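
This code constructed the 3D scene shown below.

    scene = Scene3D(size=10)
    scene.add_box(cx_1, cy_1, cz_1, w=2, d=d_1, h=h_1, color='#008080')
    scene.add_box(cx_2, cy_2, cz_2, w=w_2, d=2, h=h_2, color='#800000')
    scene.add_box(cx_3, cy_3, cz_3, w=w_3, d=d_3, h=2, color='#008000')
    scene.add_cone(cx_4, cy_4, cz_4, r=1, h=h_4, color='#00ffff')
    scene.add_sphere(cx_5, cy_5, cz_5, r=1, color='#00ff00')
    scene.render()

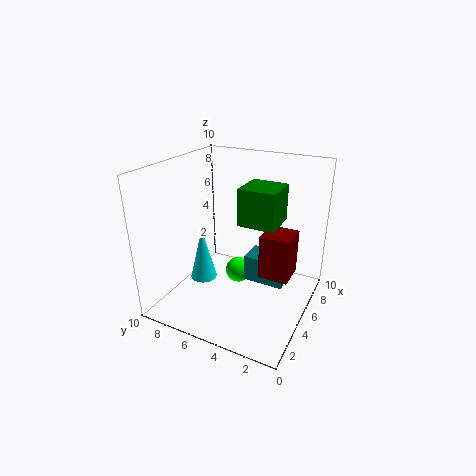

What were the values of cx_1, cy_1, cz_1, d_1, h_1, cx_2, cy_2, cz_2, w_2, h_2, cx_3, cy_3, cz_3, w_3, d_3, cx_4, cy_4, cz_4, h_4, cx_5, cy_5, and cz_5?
cx_1 = 6; cy_1 = 2; cz_1 = 1; d_1 = 3; h_1 = 2; cx_2 = 4; cy_2 = 1; cz_2 = 3; w_2 = 2; h_2 = 3; cx_3 = 1; cy_3 = 1; cz_3 = 8; w_3 = 2; d_3 = 2; cx_4 = 5; cy_4 = 8; cz_4 = 1; h_4 = 4; cx_5 = 7; cy_5 = 6; cz_5 = 1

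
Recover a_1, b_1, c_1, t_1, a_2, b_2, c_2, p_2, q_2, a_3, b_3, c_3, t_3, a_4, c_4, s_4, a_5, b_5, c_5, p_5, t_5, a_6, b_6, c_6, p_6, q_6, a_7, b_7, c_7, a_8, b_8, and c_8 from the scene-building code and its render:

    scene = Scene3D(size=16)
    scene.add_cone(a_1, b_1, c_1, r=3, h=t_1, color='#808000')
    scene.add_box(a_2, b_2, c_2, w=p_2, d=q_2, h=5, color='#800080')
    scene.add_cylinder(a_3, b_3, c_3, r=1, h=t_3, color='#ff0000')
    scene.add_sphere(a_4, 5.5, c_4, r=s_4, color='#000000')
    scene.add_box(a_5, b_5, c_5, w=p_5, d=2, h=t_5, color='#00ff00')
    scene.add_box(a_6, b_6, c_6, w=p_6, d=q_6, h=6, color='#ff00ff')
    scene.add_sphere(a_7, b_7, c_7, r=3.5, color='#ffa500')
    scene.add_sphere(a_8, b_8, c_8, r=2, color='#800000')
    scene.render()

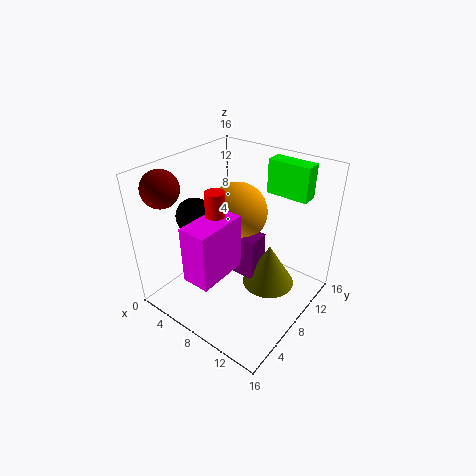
a_1 = 11, b_1 = 10, c_1 = 2, t_1 = 5, a_2 = 6.5, b_2 = 8, c_2 = 3, p_2 = 3.5, q_2 = 2.5, a_3 = 7.5, b_3 = 5, c_3 = 7, t_3 = 7.5, a_4 = 4, c_4 = 10.5, s_4 = 2, a_5 = 8, b_5 = 13.5, c_5 = 11.5, p_5 = 5, t_5 = 4, a_6 = 6.5, b_6 = 1, c_6 = 6, p_6 = 3, q_6 = 5.5, a_7 = 6, b_7 = 10.5, c_7 = 9.5, a_8 = 2, b_8 = 3, c_8 = 14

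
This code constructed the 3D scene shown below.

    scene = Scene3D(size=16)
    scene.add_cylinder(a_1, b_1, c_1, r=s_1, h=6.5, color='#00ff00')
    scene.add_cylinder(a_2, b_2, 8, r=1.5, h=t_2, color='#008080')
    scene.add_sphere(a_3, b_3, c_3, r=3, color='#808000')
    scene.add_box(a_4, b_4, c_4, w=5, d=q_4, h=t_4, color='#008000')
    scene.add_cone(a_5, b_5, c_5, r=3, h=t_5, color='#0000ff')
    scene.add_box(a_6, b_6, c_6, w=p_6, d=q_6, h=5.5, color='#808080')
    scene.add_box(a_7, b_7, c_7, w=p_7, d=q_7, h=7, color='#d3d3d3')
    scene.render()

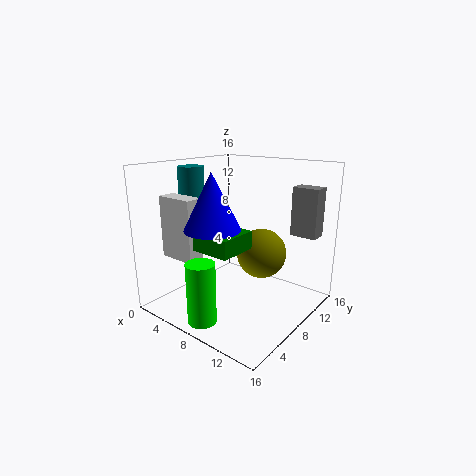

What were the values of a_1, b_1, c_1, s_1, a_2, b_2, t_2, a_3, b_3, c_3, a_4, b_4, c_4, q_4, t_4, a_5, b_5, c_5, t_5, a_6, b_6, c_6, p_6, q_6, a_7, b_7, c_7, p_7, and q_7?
a_1 = 8, b_1 = 2, c_1 = 0.5, s_1 = 1.5, a_2 = 2, b_2 = 7, t_2 = 7.5, a_3 = 8.5, b_3 = 12, c_3 = 5, a_4 = 4.5, b_4 = 4, c_4 = 7, q_4 = 4.5, t_4 = 2, a_5 = 7, b_5 = 5, c_5 = 9.5, t_5 = 6, a_6 = 12, b_6 = 12.5, c_6 = 8, p_6 = 3, q_6 = 2, a_7 = 0.5, b_7 = 3.5, c_7 = 5.5, p_7 = 4.5, q_7 = 2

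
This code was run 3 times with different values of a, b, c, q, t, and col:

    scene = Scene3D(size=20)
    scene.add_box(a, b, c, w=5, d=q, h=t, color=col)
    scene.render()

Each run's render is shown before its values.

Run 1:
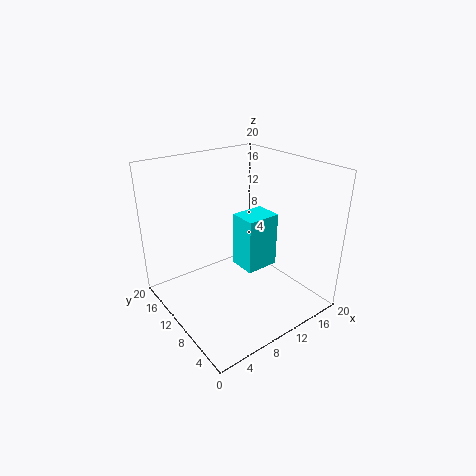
a = 11; b = 8.5; c = 4.5; q = 4; t = 8; col = 'cyan'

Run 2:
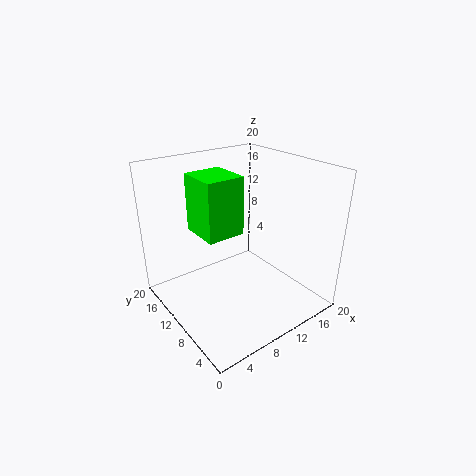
a = 4; b = 7.5; c = 12; q = 5.5; t = 7.5; col = 'lime'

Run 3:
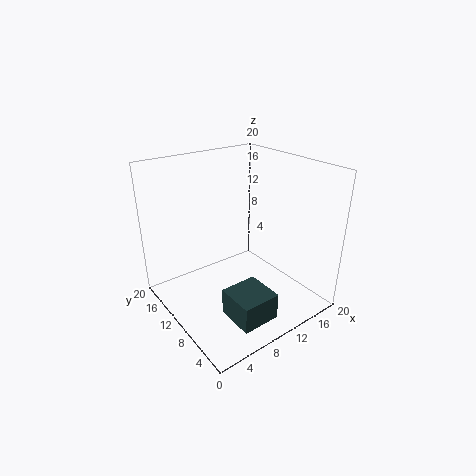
a = 4.5; b = 1; c = 2.5; q = 5; t = 3.5; col = 'darkslategray'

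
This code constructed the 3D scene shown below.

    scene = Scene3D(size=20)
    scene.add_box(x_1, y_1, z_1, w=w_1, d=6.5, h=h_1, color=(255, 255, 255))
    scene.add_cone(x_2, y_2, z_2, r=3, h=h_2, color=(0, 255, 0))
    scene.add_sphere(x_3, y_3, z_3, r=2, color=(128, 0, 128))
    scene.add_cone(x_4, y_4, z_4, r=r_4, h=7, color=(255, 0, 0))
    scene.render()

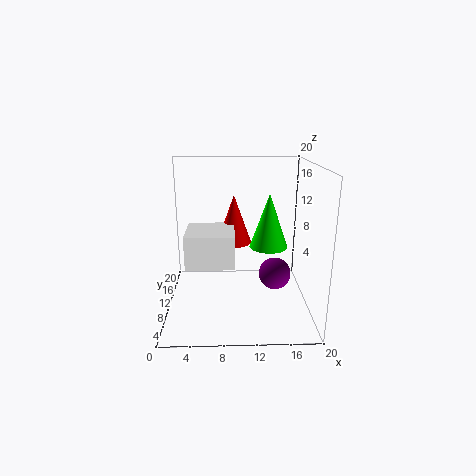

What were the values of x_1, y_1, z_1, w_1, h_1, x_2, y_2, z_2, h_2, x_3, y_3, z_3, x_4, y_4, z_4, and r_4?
x_1 = 3; y_1 = 6; z_1 = 7; w_1 = 6.5; h_1 = 4.5; x_2 = 15; y_2 = 15.5; z_2 = 6.5; h_2 = 8.5; x_3 = 14.5; y_3 = 5; z_3 = 7; x_4 = 9.5; y_4 = 12.5; z_4 = 8.5; r_4 = 2.5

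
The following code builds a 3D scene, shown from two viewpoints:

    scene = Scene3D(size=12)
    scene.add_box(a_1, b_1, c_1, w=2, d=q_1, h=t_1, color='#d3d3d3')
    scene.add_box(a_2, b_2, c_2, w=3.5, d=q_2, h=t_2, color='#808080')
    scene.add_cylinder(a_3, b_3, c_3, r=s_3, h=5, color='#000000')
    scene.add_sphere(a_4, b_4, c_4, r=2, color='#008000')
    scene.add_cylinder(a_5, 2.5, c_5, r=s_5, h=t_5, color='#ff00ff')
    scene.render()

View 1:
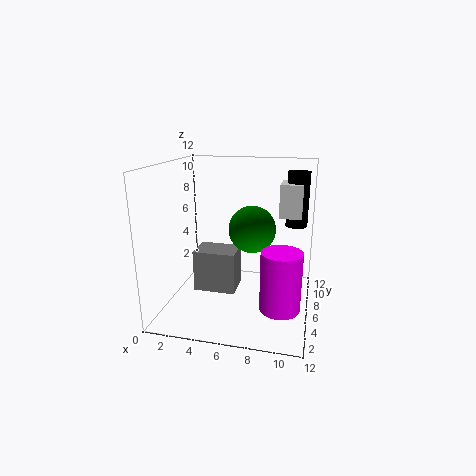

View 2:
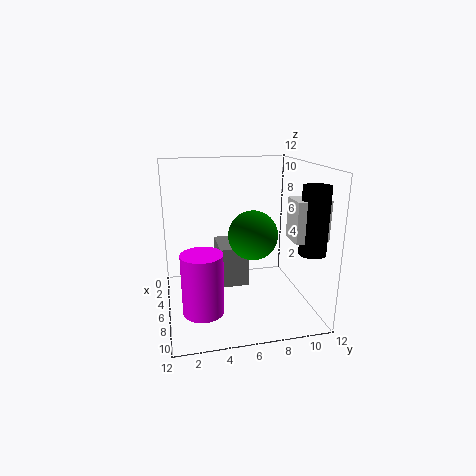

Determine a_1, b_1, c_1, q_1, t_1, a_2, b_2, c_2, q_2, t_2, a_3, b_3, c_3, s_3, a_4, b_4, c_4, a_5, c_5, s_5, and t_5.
a_1 = 9, b_1 = 9, c_1 = 7, q_1 = 2.5, t_1 = 3, a_2 = 2.5, b_2 = 4.5, c_2 = 1.5, q_2 = 2.5, t_2 = 3.5, a_3 = 10.5, b_3 = 10.5, c_3 = 6, s_3 = 1, a_4 = 7, b_4 = 7, c_4 = 6.5, a_5 = 10, c_5 = 2, s_5 = 1.5, t_5 = 4.5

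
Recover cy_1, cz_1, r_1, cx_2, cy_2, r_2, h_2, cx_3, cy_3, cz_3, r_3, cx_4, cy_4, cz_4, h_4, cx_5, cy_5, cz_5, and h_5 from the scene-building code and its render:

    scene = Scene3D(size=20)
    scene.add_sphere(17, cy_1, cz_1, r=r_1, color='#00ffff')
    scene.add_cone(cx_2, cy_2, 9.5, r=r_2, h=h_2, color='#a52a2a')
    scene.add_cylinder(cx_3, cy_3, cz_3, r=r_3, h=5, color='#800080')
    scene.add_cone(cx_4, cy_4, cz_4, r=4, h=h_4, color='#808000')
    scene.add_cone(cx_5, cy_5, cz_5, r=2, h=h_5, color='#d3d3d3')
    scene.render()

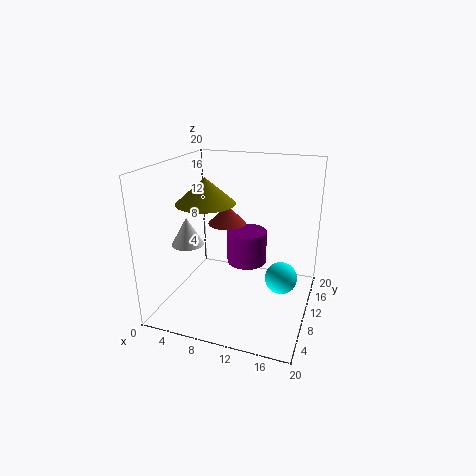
cy_1 = 6.5, cz_1 = 7, r_1 = 2, cx_2 = 6, cy_2 = 16, r_2 = 3, h_2 = 3, cx_3 = 10, cy_3 = 14, cz_3 = 4.5, r_3 = 3, cx_4 = 6, cy_4 = 8.5, cz_4 = 15, h_4 = 3.5, cx_5 = 5.5, cy_5 = 4, cz_5 = 11, h_5 = 3.5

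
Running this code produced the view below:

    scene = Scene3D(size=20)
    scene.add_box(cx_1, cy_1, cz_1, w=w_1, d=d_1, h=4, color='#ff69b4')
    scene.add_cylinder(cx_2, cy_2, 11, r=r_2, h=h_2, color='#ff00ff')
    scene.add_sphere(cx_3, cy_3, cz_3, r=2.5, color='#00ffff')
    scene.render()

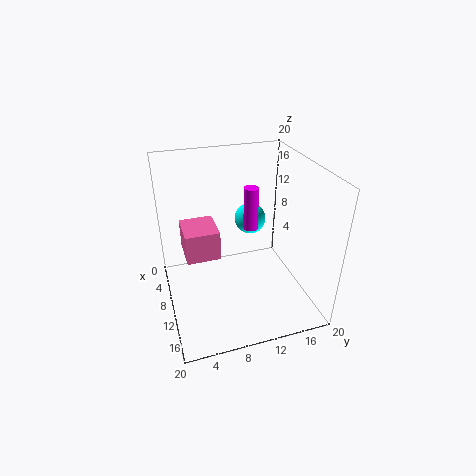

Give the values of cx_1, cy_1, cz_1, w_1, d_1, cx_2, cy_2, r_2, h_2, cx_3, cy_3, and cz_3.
cx_1 = 7; cy_1 = 2.5; cz_1 = 8.5; w_1 = 5; d_1 = 4.5; cx_2 = 9.5; cy_2 = 12; r_2 = 1; h_2 = 6; cx_3 = 2.5; cy_3 = 14.5; cz_3 = 8.5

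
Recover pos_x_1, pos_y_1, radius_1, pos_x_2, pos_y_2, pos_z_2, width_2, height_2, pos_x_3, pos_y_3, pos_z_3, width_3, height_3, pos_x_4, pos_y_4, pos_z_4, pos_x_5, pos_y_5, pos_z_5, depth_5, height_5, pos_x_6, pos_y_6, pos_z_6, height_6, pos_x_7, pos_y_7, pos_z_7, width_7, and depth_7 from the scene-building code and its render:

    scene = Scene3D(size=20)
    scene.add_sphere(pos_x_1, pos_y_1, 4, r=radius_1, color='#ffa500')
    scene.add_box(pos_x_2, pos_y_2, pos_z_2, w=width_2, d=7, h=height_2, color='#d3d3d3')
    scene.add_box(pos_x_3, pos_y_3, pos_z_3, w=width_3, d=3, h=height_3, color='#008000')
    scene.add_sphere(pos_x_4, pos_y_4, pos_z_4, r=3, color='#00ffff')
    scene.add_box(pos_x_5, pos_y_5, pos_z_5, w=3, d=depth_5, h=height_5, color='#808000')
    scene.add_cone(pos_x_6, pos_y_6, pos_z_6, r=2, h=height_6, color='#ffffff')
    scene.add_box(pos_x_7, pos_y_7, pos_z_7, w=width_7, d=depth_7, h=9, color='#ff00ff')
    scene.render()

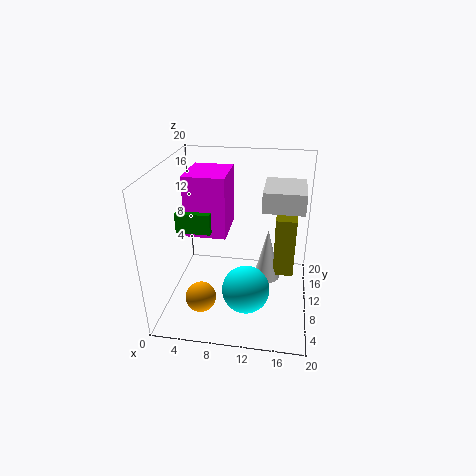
pos_x_1 = 6, pos_y_1 = 4, radius_1 = 2, pos_x_2 = 13, pos_y_2 = 12, pos_z_2 = 13, width_2 = 6, height_2 = 3, pos_x_3 = 1, pos_y_3 = 10, pos_z_3 = 10, width_3 = 5, height_3 = 3, pos_x_4 = 12, pos_y_4 = 4, pos_z_4 = 6, pos_x_5 = 15, pos_y_5 = 12, pos_z_5 = 3, depth_5 = 4, height_5 = 9, pos_x_6 = 14, pos_y_6 = 13, pos_z_6 = 2, height_6 = 8, pos_x_7 = 2, pos_y_7 = 11, pos_z_7 = 9, width_7 = 6, depth_7 = 7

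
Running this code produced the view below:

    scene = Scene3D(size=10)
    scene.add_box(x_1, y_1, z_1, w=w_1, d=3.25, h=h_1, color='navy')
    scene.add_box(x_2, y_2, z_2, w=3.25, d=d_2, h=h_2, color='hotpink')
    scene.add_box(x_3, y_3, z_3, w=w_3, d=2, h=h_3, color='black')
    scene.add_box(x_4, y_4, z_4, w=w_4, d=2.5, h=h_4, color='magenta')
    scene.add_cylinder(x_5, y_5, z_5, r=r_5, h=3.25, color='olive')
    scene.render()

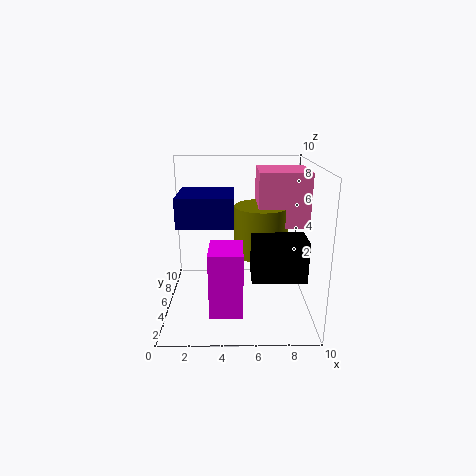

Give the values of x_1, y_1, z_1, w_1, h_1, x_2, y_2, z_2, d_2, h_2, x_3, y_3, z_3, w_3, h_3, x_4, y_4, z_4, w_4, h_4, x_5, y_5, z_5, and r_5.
x_1 = 1.5, y_1 = 1, z_1 = 7, w_1 = 3.25, h_1 = 1.75, x_2 = 6.25, y_2 = 3.25, z_2 = 6.25, d_2 = 3.5, h_2 = 3.5, x_3 = 5.75, y_3 = 0.75, z_3 = 3.75, w_3 = 3.25, h_3 = 2.5, x_4 = 3.25, y_4 = 0.25, z_4 = 1.75, w_4 = 2, h_4 = 4, x_5 = 6.5, y_5 = 4.25, z_5 = 4.25, r_5 = 1.75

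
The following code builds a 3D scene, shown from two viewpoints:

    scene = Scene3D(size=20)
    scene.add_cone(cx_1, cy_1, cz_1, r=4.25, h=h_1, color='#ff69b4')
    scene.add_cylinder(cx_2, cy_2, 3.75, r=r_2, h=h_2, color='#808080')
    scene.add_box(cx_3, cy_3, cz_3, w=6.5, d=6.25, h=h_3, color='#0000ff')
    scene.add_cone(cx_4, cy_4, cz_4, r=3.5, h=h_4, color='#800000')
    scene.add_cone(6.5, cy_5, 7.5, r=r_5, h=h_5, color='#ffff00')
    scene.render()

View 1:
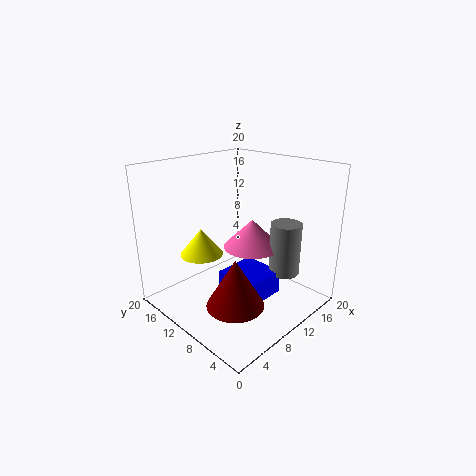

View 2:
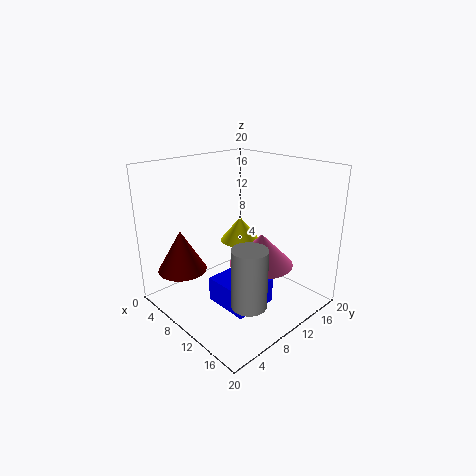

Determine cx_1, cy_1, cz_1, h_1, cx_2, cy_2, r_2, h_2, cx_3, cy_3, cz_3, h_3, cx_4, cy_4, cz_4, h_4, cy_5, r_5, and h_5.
cx_1 = 13.75
cy_1 = 10.75
cz_1 = 7.25
h_1 = 4.25
cx_2 = 16
cy_2 = 6.25
r_2 = 2.25
h_2 = 7.75
cx_3 = 8.25
cy_3 = 6
cz_3 = 1
h_3 = 3.5
cx_4 = 4
cy_4 = 4.5
cz_4 = 4.75
h_4 = 6
cy_5 = 13.75
r_5 = 3
h_5 = 3.75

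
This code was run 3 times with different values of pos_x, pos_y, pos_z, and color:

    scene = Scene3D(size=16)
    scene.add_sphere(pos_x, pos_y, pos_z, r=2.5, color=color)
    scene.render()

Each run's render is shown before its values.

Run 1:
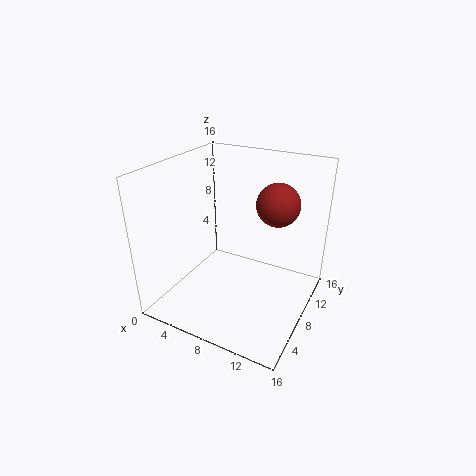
pos_x = 11, pos_y = 12, pos_z = 11, color = 'brown'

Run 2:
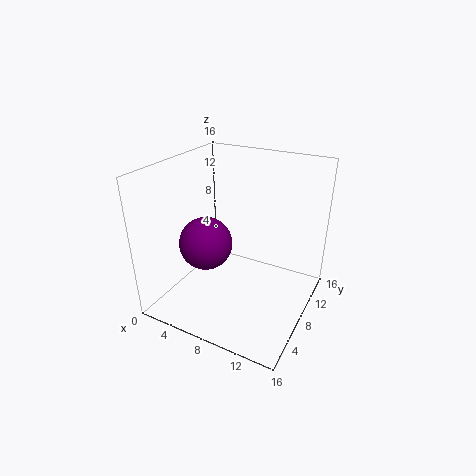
pos_x = 7.5, pos_y = 2.5, pos_z = 10, color = 'purple'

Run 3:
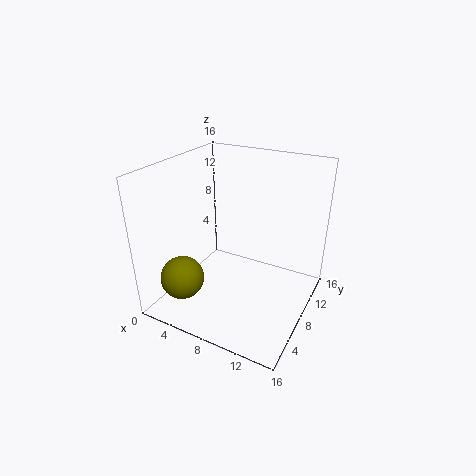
pos_x = 2.5, pos_y = 4.5, pos_z = 3, color = 'olive'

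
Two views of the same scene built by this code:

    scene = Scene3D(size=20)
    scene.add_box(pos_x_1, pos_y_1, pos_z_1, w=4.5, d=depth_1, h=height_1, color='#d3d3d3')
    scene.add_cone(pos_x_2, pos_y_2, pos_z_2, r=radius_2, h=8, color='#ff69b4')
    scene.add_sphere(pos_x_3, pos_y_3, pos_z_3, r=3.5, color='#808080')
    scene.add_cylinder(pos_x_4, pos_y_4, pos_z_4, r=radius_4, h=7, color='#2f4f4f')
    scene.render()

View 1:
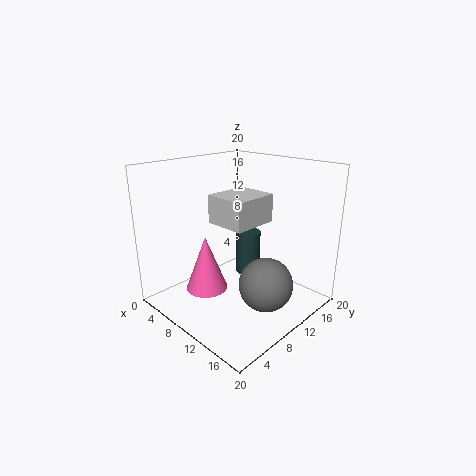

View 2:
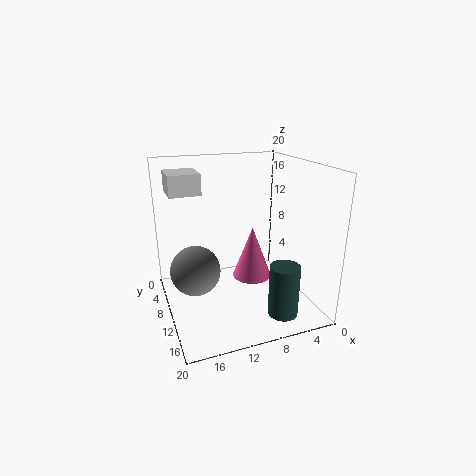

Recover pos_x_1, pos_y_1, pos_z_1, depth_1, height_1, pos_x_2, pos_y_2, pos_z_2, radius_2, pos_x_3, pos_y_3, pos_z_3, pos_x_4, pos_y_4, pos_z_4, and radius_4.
pos_x_1 = 14
pos_y_1 = 1.5
pos_z_1 = 15.5
depth_1 = 5
height_1 = 3
pos_x_2 = 6.5
pos_y_2 = 7
pos_z_2 = 2
radius_2 = 3
pos_x_3 = 16
pos_y_3 = 9
pos_z_3 = 5.5
pos_x_4 = 6
pos_y_4 = 16.5
pos_z_4 = 1
radius_4 = 2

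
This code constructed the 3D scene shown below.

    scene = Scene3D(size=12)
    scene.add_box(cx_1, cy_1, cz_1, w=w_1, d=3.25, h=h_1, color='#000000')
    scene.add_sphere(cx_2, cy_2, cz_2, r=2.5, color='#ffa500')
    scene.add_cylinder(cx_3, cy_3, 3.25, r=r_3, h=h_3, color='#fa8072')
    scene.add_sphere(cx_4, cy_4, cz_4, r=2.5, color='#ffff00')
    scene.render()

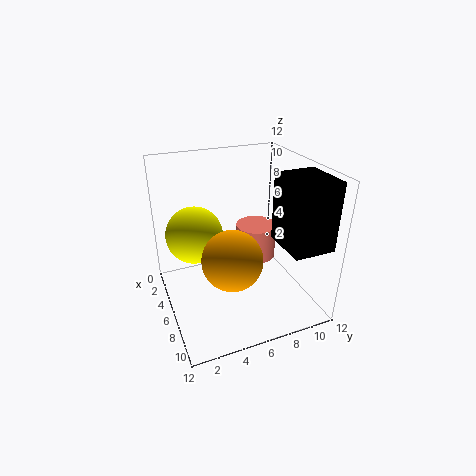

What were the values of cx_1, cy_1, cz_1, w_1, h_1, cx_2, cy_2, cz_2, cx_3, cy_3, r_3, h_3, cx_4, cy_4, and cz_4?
cx_1 = 8; cy_1 = 8; cz_1 = 6.75; w_1 = 3.75; h_1 = 5.25; cx_2 = 7.25; cy_2 = 5; cz_2 = 4.75; cx_3 = 4.75; cy_3 = 8.25; r_3 = 1.75; h_3 = 3; cx_4 = 3.25; cy_4 = 3; cz_4 = 5.5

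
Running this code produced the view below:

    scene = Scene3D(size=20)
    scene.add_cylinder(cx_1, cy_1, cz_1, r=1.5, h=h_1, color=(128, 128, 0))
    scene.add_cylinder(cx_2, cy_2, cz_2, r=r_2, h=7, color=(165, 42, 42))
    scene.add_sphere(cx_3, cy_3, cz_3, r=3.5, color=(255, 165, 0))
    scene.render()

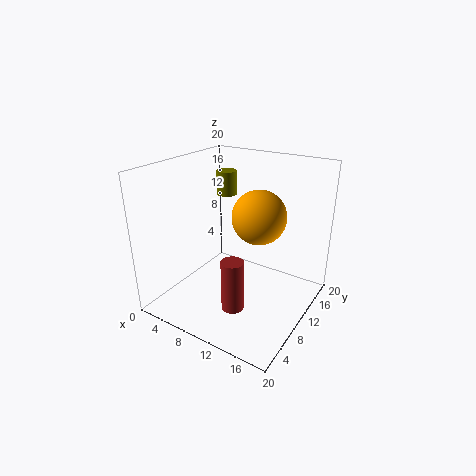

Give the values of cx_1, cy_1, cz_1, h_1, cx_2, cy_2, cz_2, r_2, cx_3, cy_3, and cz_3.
cx_1 = 5.5, cy_1 = 14, cz_1 = 14.5, h_1 = 3.5, cx_2 = 12, cy_2 = 5.5, cz_2 = 2, r_2 = 1.5, cx_3 = 13.5, cy_3 = 9.5, cz_3 = 14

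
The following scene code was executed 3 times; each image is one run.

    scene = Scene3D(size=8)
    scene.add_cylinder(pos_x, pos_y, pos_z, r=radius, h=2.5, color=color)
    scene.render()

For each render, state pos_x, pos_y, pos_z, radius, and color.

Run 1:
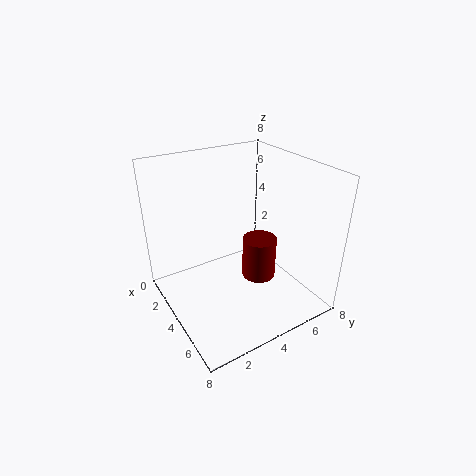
pos_x = 4; pos_y = 5.5; pos_z = 1; radius = 1; color = 'maroon'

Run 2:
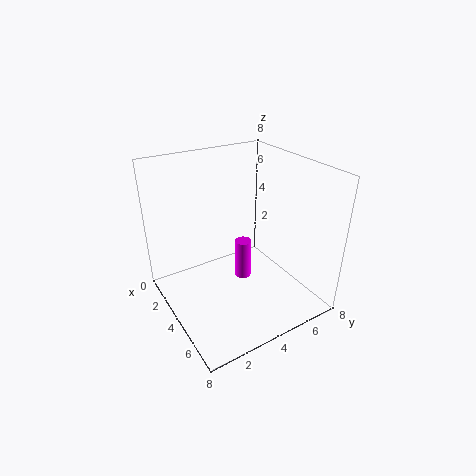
pos_x = 3; pos_y = 5; pos_z = 0.5; radius = 0.5; color = 'magenta'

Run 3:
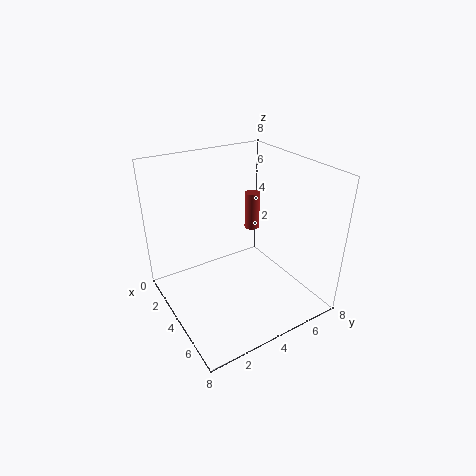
pos_x = 1; pos_y = 7; pos_z = 2.5; radius = 0.5; color = 'brown'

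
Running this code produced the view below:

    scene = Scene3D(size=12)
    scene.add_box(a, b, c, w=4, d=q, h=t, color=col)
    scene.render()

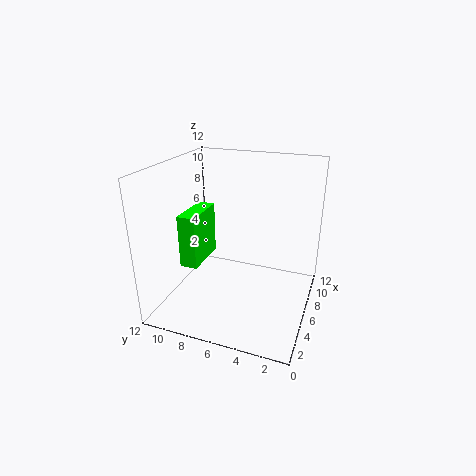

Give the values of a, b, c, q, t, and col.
a = 4; b = 9; c = 3.5; q = 1.5; t = 4.5; col = 'lime'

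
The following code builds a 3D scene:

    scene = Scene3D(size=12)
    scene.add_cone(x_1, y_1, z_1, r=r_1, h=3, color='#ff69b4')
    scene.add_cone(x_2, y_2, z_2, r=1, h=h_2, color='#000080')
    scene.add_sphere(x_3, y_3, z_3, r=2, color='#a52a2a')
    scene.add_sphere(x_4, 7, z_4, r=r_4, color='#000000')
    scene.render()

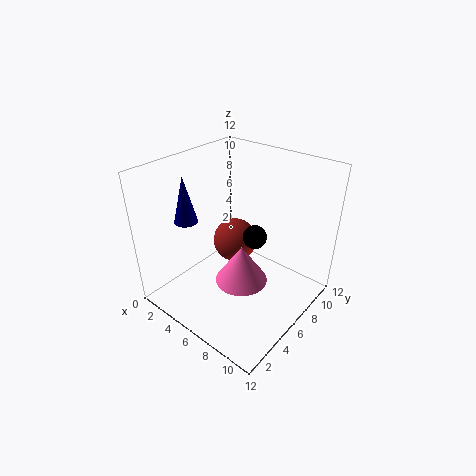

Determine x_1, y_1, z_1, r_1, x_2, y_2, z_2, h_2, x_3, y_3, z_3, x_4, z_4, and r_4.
x_1 = 8
y_1 = 4
z_1 = 4
r_1 = 2
x_2 = 2
y_2 = 4
z_2 = 7
h_2 = 4
x_3 = 4
y_3 = 8
z_3 = 4
x_4 = 7
z_4 = 6
r_4 = 1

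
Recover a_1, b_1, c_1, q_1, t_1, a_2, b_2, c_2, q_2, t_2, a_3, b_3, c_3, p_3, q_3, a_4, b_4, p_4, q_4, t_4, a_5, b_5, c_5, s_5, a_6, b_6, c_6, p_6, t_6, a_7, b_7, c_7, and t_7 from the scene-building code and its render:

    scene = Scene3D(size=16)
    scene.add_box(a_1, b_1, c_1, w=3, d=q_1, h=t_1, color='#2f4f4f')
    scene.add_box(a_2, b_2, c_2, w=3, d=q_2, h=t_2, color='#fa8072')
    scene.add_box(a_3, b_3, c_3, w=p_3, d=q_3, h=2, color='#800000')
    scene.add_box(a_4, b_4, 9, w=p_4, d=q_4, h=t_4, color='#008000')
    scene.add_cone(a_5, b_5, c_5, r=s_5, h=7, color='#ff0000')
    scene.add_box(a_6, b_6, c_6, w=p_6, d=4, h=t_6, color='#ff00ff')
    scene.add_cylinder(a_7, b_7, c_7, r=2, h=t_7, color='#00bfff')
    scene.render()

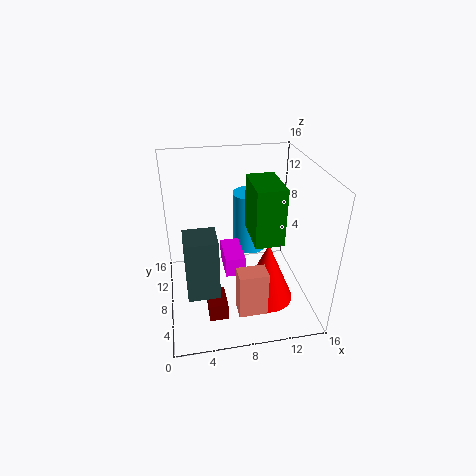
a_1 = 2
b_1 = 1
c_1 = 6
q_1 = 3
t_1 = 6
a_2 = 7
b_2 = 2
c_2 = 2
q_2 = 2
t_2 = 5
a_3 = 4
b_3 = 3
c_3 = 1
p_3 = 2
q_3 = 3
a_4 = 9
b_4 = 4
p_4 = 3
q_4 = 5
t_4 = 6
a_5 = 11
b_5 = 6
c_5 = 1
s_5 = 3
a_6 = 6
b_6 = 4
c_6 = 6
p_6 = 2
t_6 = 2
a_7 = 10
b_7 = 11
c_7 = 5
t_7 = 7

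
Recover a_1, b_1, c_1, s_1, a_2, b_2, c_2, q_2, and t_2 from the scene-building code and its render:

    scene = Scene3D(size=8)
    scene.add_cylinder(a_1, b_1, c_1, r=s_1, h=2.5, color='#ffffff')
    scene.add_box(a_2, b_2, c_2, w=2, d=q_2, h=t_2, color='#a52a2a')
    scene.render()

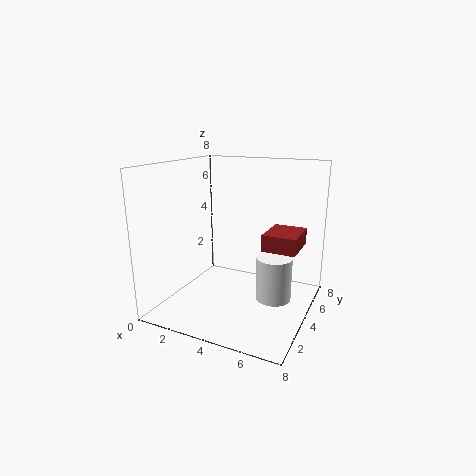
a_1 = 6; b_1 = 4.5; c_1 = 0.5; s_1 = 1; a_2 = 5; b_2 = 5; c_2 = 3; q_2 = 2.5; t_2 = 1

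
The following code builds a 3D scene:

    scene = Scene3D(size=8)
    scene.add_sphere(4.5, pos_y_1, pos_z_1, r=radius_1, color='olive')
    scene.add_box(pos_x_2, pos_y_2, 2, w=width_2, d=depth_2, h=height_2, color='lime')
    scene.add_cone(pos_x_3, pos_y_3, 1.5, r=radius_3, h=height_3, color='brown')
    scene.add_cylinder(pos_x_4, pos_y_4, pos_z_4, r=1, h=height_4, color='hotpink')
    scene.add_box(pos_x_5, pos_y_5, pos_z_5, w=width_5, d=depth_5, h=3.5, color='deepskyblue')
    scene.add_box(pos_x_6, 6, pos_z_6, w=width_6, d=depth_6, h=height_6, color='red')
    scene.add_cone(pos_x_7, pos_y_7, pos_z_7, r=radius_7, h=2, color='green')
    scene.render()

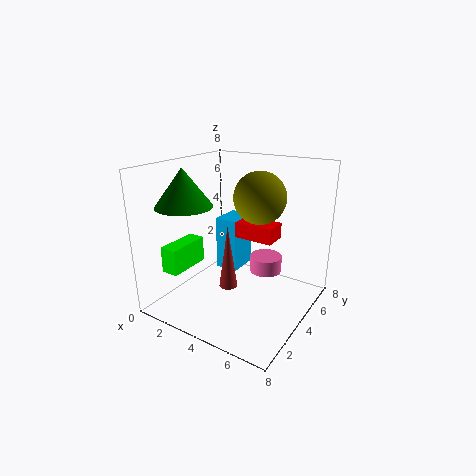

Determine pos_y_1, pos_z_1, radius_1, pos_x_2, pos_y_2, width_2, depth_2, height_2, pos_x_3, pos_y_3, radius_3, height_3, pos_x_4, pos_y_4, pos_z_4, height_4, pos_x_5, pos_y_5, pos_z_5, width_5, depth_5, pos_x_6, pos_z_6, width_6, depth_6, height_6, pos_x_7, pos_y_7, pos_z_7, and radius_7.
pos_y_1 = 5.5, pos_z_1 = 6, radius_1 = 1.5, pos_x_2 = 0.5, pos_y_2 = 1.5, width_2 = 1, depth_2 = 2.5, height_2 = 1.5, pos_x_3 = 4, pos_y_3 = 3, radius_3 = 0.5, height_3 = 3.5, pos_x_4 = 4.5, pos_y_4 = 6.5, pos_z_4 = 1, height_4 = 1, pos_x_5 = 1, pos_y_5 = 6, pos_z_5 = 0.5, width_5 = 1.5, depth_5 = 2, pos_x_6 = 2.5, pos_z_6 = 3, width_6 = 2.5, depth_6 = 1.5, height_6 = 1, pos_x_7 = 2, pos_y_7 = 2, pos_z_7 = 6, radius_7 = 1.5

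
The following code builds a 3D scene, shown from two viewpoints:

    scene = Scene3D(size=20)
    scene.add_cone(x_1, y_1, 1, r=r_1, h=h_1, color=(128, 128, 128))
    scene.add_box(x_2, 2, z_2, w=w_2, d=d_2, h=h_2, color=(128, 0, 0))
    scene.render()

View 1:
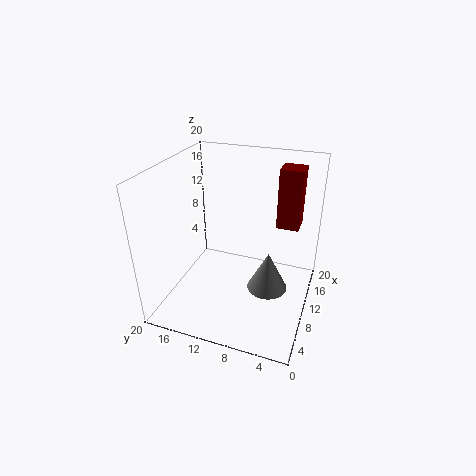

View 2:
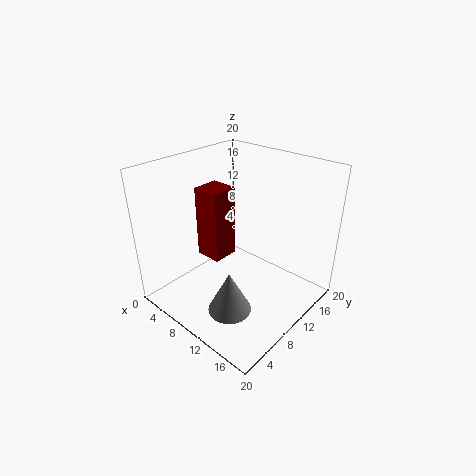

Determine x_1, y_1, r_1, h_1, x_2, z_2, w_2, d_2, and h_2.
x_1 = 12; y_1 = 6; r_1 = 3; h_1 = 6; x_2 = 11; z_2 = 12; w_2 = 3; d_2 = 3; h_2 = 8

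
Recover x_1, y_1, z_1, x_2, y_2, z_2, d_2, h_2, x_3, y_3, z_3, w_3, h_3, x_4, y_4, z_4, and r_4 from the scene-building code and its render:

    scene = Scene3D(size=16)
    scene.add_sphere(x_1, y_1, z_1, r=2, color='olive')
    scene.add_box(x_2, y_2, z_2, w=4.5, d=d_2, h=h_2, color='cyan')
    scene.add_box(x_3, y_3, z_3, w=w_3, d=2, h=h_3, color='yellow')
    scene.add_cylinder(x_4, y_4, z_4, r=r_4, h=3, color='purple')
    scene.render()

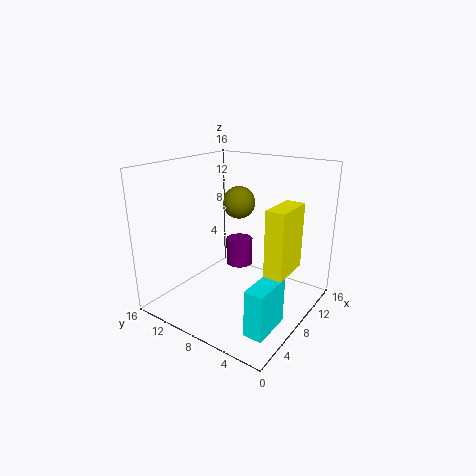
x_1 = 12.5; y_1 = 11; z_1 = 10.5; x_2 = 2.5; y_2 = 1.5; z_2 = 0.5; d_2 = 2; h_2 = 5; x_3 = 6; y_3 = 1.5; z_3 = 5.5; w_3 = 4.5; h_3 = 7; x_4 = 9; y_4 = 8.5; z_4 = 4.5; r_4 = 1.5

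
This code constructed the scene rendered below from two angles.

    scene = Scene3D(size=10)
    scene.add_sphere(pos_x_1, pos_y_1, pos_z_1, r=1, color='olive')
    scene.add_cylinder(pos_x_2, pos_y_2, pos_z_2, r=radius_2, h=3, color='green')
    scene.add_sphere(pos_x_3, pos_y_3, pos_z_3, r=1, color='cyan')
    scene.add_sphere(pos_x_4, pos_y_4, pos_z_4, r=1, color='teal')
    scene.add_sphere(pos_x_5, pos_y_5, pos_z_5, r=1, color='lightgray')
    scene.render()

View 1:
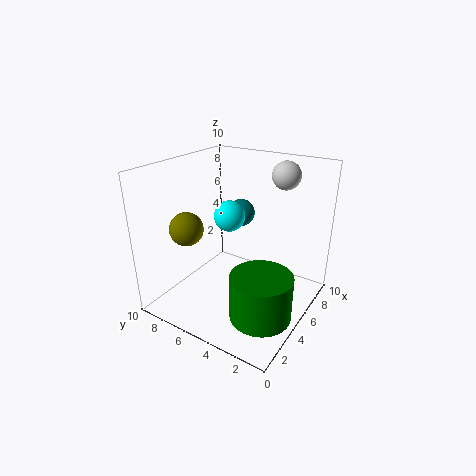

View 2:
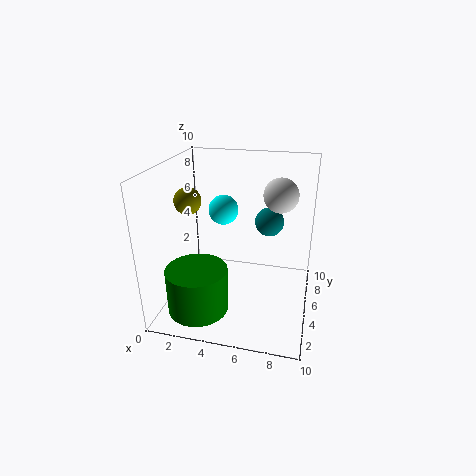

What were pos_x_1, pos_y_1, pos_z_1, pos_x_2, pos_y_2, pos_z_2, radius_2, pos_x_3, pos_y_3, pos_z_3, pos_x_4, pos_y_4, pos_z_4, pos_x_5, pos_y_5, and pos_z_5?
pos_x_1 = 1
pos_y_1 = 6
pos_z_1 = 7
pos_x_2 = 3
pos_y_2 = 2
pos_z_2 = 1
radius_2 = 2
pos_x_3 = 4
pos_y_3 = 5
pos_z_3 = 7
pos_x_4 = 7
pos_y_4 = 6
pos_z_4 = 6
pos_x_5 = 8
pos_y_5 = 3
pos_z_5 = 9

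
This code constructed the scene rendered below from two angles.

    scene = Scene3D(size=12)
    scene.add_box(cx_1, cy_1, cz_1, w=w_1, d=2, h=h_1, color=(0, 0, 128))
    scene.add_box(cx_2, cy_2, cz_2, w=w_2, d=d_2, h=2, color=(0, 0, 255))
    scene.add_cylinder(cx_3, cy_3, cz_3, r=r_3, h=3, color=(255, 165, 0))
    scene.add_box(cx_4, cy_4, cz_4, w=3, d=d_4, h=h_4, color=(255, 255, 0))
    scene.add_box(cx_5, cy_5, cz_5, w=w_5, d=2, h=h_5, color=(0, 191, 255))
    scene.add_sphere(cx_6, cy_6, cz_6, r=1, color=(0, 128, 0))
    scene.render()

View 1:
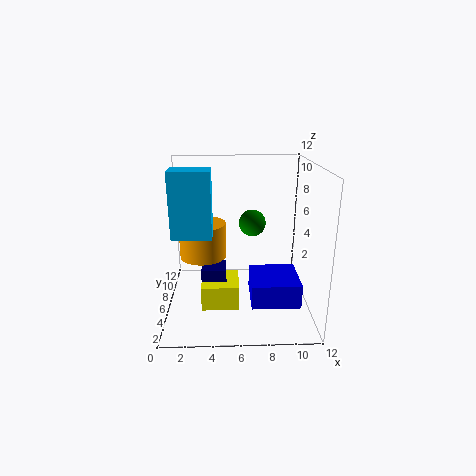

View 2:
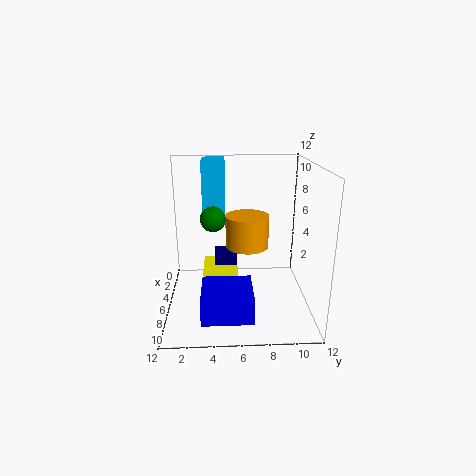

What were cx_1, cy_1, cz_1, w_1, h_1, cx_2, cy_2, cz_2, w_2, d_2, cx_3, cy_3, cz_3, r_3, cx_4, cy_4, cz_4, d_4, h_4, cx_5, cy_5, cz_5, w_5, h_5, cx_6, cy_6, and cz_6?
cx_1 = 3
cy_1 = 4
cz_1 = 2
w_1 = 2
h_1 = 2
cx_2 = 7
cy_2 = 3
cz_2 = 1
w_2 = 4
d_2 = 4
cx_3 = 3
cy_3 = 7
cz_3 = 4
r_3 = 2
cx_4 = 3
cy_4 = 3
cz_4 = 1
d_4 = 3
h_4 = 2
cx_5 = 1
cy_5 = 3
cz_5 = 7
w_5 = 3
h_5 = 5
cx_6 = 7
cy_6 = 4
cz_6 = 8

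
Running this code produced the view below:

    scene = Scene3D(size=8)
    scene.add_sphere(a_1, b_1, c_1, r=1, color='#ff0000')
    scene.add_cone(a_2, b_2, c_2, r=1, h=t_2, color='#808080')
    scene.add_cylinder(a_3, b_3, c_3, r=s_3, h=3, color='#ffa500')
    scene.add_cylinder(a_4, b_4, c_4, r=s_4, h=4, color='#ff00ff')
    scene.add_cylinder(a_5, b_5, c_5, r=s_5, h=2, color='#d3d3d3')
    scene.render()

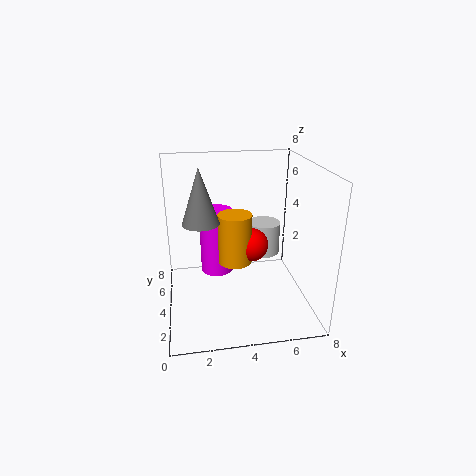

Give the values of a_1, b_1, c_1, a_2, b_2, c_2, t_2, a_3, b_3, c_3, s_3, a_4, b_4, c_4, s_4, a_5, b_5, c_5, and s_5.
a_1 = 5
b_1 = 5
c_1 = 3
a_2 = 2
b_2 = 4
c_2 = 5
t_2 = 3
a_3 = 4
b_3 = 5
c_3 = 2
s_3 = 1
a_4 = 3
b_4 = 6
c_4 = 1
s_4 = 1
a_5 = 6
b_5 = 6
c_5 = 2
s_5 = 1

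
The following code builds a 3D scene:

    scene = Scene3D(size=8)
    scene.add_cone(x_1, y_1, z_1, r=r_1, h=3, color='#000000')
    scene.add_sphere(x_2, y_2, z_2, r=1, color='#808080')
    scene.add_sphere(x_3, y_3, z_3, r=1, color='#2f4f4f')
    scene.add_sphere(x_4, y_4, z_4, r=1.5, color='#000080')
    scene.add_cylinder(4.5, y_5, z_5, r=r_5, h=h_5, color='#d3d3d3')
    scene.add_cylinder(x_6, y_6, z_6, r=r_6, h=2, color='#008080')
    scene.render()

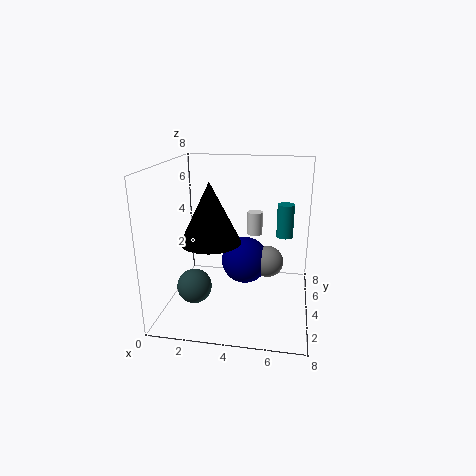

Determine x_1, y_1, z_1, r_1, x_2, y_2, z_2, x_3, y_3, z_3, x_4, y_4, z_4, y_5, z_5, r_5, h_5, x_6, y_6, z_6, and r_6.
x_1 = 3
y_1 = 2
z_1 = 4.5
r_1 = 1.5
x_2 = 5.5
y_2 = 6.5
z_2 = 1.5
x_3 = 1.5
y_3 = 3.5
z_3 = 1
x_4 = 4
y_4 = 6.5
z_4 = 1.5
y_5 = 7.5
z_5 = 3
r_5 = 0.5
h_5 = 1.5
x_6 = 6.5
y_6 = 6
z_6 = 3.5
r_6 = 0.5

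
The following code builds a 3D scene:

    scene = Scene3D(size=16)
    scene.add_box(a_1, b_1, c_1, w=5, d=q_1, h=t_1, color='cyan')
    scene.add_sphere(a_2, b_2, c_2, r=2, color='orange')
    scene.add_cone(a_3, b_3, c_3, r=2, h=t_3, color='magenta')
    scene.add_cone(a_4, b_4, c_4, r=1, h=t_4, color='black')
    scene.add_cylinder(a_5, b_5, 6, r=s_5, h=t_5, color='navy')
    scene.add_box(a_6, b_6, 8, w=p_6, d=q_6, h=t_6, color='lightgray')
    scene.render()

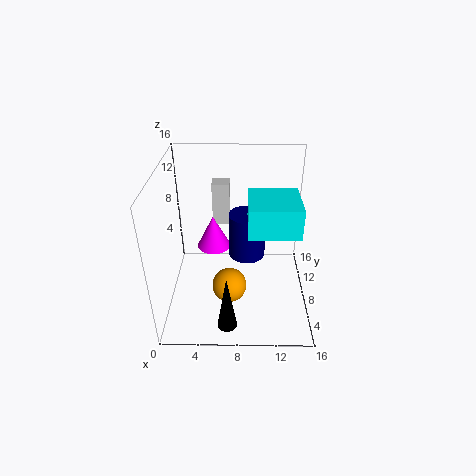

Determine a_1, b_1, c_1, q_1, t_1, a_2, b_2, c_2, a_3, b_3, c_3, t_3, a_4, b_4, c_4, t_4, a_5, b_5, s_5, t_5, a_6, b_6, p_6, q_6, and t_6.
a_1 = 9; b_1 = 3; c_1 = 11; q_1 = 5; t_1 = 3; a_2 = 7; b_2 = 7; c_2 = 2; a_3 = 5; b_3 = 11; c_3 = 5; t_3 = 4; a_4 = 7; b_4 = 1; c_4 = 2; t_4 = 6; a_5 = 9; b_5 = 8; s_5 = 2; t_5 = 5; a_6 = 5; b_6 = 11; p_6 = 2; q_6 = 2; t_6 = 5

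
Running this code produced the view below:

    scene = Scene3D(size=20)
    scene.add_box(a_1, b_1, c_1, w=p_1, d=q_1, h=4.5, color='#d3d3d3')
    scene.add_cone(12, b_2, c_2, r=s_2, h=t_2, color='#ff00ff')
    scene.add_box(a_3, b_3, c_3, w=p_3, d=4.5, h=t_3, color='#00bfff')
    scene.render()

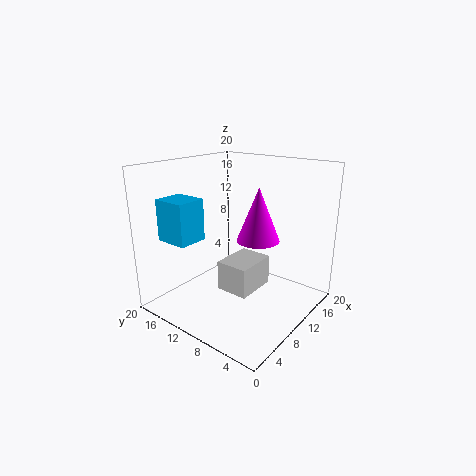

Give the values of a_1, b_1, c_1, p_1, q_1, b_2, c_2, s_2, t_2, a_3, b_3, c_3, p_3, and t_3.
a_1 = 9.5, b_1 = 8.5, c_1 = 1, p_1 = 6.5, q_1 = 5, b_2 = 8, c_2 = 9.5, s_2 = 3, t_2 = 7.5, a_3 = 2, b_3 = 12.5, c_3 = 10.5, p_3 = 4, t_3 = 5.5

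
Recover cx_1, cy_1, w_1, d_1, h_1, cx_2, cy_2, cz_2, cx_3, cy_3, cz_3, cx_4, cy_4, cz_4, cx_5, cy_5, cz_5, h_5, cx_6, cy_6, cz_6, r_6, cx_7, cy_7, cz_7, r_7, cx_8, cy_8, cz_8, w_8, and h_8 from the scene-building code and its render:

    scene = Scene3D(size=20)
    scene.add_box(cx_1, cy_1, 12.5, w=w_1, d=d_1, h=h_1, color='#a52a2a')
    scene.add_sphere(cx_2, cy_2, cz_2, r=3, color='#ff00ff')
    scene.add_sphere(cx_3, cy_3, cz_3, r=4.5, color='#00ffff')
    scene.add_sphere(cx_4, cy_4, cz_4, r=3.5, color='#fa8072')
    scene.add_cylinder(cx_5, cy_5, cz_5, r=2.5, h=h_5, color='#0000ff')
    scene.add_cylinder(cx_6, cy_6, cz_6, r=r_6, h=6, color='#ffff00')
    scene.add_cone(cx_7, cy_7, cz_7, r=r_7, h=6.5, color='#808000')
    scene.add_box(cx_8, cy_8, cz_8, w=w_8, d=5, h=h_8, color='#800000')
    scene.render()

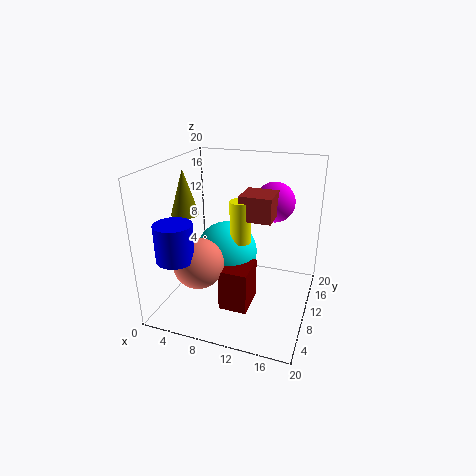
cx_1 = 10
cy_1 = 10
w_1 = 4.5
d_1 = 4.5
h_1 = 3.5
cx_2 = 13.5
cy_2 = 16.5
cz_2 = 13.5
cx_3 = 7.5
cy_3 = 12
cz_3 = 6.5
cx_4 = 5.5
cy_4 = 6.5
cz_4 = 7
cx_5 = 3.5
cy_5 = 4
cz_5 = 8.5
h_5 = 5
cx_6 = 10
cy_6 = 11
cz_6 = 9
r_6 = 1.5
cx_7 = 2
cy_7 = 10
cz_7 = 12.5
r_7 = 2
cx_8 = 8.5
cy_8 = 6
cz_8 = 0.5
w_8 = 4
h_8 = 6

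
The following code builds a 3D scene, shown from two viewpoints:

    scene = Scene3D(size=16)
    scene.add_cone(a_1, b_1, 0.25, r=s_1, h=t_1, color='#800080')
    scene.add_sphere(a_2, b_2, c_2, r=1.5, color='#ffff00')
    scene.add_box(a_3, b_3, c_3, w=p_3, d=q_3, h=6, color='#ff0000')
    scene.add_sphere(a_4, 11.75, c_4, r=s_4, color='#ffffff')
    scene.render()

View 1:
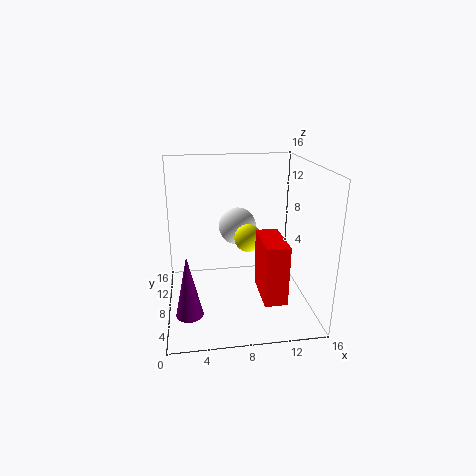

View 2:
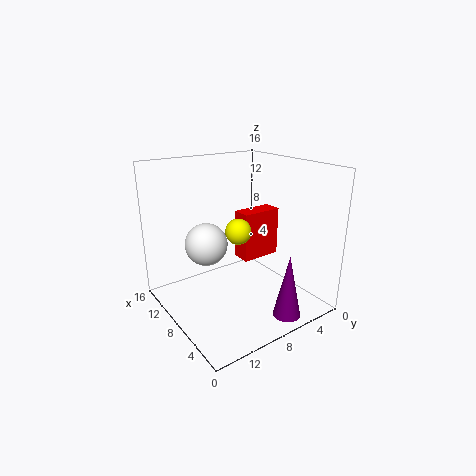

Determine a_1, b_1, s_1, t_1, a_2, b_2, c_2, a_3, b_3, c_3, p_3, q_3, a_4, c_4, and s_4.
a_1 = 2.25; b_1 = 5.5; s_1 = 1.5; t_1 = 7; a_2 = 9; b_2 = 7.25; c_2 = 8.25; a_3 = 9.5; b_3 = 0.75; c_3 = 3.75; p_3 = 2.25; q_3 = 5; a_4 = 8.5; c_4 = 8; s_4 = 2.25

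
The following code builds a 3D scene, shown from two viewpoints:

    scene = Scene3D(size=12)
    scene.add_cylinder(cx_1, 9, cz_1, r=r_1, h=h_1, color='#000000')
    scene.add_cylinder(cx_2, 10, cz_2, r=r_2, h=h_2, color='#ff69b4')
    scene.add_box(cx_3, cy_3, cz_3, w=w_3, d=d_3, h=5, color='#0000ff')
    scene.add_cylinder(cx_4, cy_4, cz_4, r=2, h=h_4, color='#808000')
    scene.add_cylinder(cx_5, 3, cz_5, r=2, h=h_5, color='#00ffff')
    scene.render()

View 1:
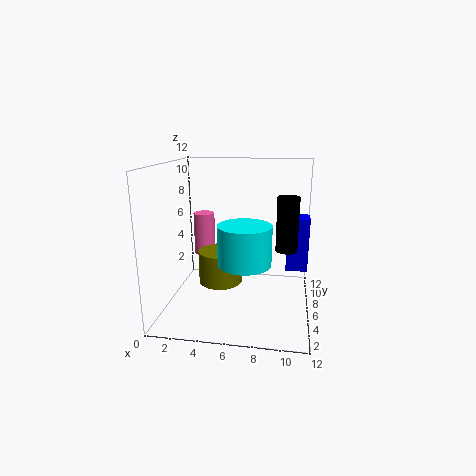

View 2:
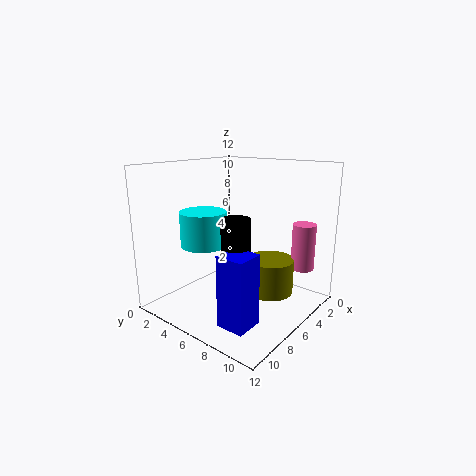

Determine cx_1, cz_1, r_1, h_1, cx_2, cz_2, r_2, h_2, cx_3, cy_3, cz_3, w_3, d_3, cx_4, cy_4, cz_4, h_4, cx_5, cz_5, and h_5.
cx_1 = 10; cz_1 = 4; r_1 = 1; h_1 = 5; cx_2 = 2; cz_2 = 3; r_2 = 1; h_2 = 4; cx_3 = 10; cy_3 = 9; cz_3 = 2; w_3 = 2; d_3 = 2; cx_4 = 4; cy_4 = 8; cz_4 = 1; h_4 = 3; cx_5 = 7; cz_5 = 5; h_5 = 3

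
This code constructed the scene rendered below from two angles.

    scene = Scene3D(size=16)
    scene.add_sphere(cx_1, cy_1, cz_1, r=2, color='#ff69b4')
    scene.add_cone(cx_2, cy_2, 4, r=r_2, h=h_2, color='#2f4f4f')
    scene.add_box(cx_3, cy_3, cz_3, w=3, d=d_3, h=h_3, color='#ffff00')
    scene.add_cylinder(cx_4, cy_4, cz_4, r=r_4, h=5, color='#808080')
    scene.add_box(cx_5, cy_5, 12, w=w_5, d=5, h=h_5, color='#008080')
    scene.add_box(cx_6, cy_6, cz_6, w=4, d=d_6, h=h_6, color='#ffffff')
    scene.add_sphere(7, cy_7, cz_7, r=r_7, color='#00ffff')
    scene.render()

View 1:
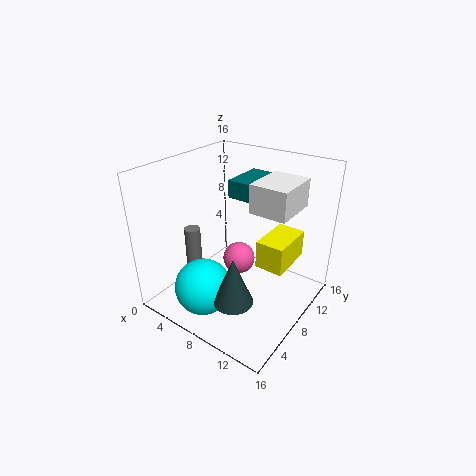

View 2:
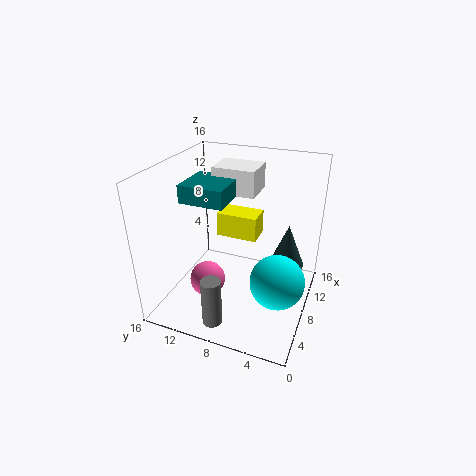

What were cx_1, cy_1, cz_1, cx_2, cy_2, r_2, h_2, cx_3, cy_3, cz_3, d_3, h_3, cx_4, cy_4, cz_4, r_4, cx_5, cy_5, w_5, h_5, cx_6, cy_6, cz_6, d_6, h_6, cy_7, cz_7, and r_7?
cx_1 = 6, cy_1 = 11, cz_1 = 3, cx_2 = 11, cy_2 = 3, r_2 = 2, h_2 = 5, cx_3 = 11, cy_3 = 7, cz_3 = 6, d_3 = 5, h_3 = 3, cx_4 = 1, cy_4 = 8, cz_4 = 2, r_4 = 1, cx_5 = 6, cy_5 = 9, w_5 = 5, h_5 = 2, cx_6 = 10, cy_6 = 7, cz_6 = 12, d_6 = 5, h_6 = 3, cy_7 = 3, cz_7 = 4, r_7 = 3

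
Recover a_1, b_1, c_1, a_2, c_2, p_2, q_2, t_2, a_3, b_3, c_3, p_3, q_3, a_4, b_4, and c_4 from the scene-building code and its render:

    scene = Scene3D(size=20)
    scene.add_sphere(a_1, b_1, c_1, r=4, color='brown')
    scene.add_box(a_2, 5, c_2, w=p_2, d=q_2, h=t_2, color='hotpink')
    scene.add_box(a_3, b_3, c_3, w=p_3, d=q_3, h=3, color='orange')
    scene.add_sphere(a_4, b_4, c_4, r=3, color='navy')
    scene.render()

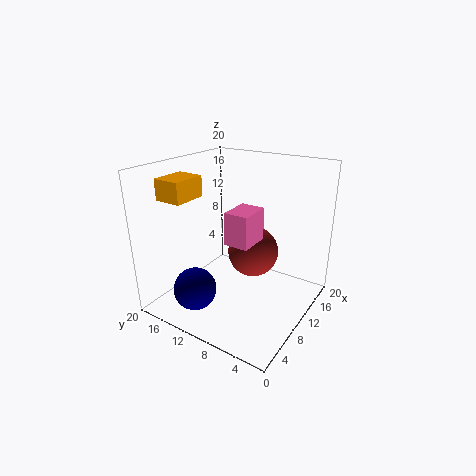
a_1 = 16
b_1 = 11
c_1 = 5
a_2 = 4
c_2 = 12
p_2 = 4
q_2 = 3
t_2 = 4
a_3 = 5
b_3 = 16
c_3 = 15
p_3 = 5
q_3 = 4
a_4 = 5
b_4 = 14
c_4 = 3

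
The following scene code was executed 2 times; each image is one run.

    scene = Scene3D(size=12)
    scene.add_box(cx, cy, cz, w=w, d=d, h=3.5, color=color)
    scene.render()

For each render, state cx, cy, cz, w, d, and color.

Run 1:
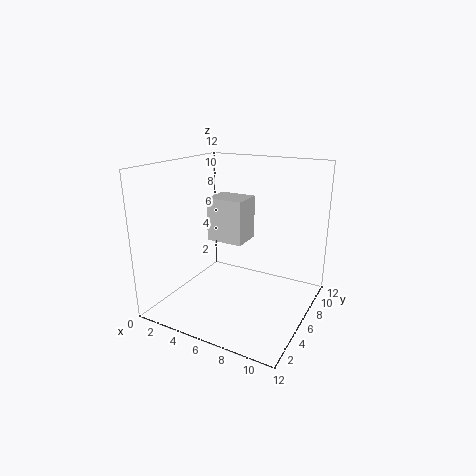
cx = 4
cy = 4.5
cz = 6
w = 3
d = 2.5
color = 'lightgray'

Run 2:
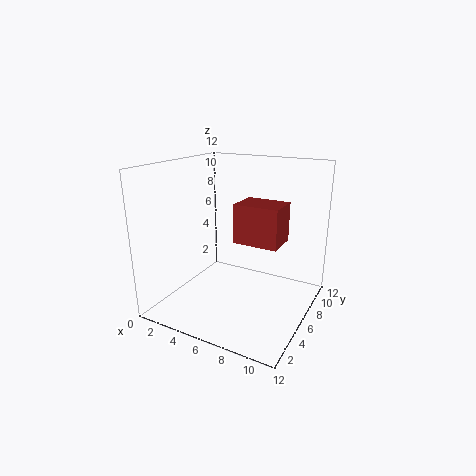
cx = 5
cy = 7
cz = 5
w = 4
d = 3
color = 'brown'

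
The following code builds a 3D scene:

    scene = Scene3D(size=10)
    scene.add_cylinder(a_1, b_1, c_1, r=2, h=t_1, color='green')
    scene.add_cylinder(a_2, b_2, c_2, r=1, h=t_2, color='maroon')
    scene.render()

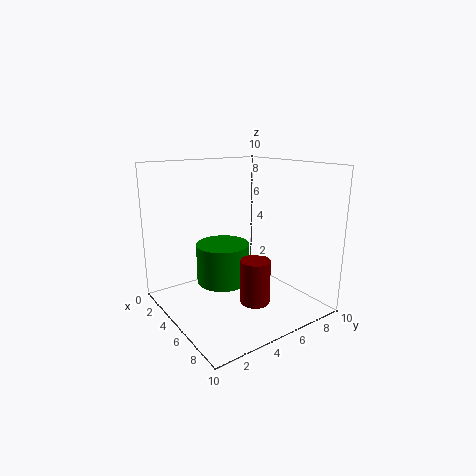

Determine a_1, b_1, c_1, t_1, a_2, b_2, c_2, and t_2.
a_1 = 3; b_1 = 5; c_1 = 1; t_1 = 3; a_2 = 7; b_2 = 5; c_2 = 1; t_2 = 3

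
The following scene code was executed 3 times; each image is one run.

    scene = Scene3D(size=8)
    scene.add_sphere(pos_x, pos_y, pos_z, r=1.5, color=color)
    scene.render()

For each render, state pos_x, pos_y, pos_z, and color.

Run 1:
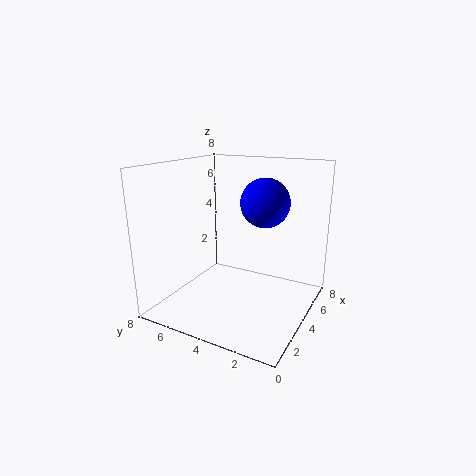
pos_x = 6.5, pos_y = 3.5, pos_z = 5.5, color = 'blue'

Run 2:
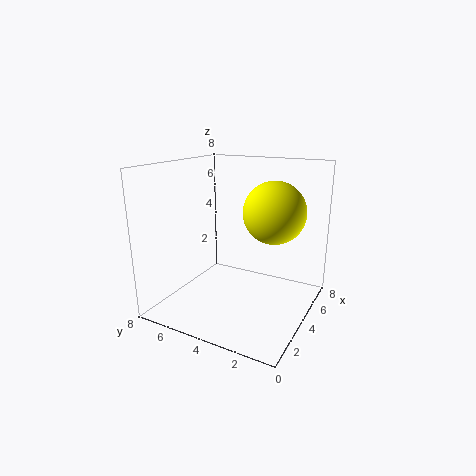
pos_x = 3, pos_y = 1.5, pos_z = 6, color = 'yellow'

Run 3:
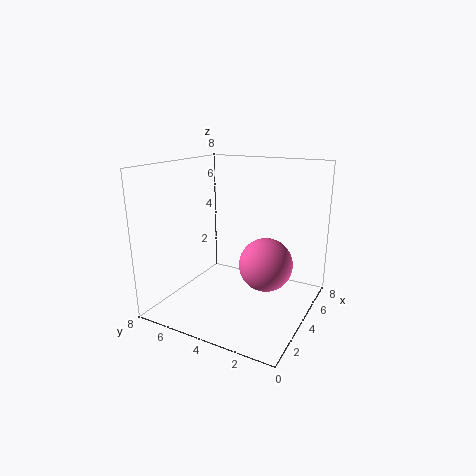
pos_x = 4.5, pos_y = 2.5, pos_z = 2.5, color = 'hotpink'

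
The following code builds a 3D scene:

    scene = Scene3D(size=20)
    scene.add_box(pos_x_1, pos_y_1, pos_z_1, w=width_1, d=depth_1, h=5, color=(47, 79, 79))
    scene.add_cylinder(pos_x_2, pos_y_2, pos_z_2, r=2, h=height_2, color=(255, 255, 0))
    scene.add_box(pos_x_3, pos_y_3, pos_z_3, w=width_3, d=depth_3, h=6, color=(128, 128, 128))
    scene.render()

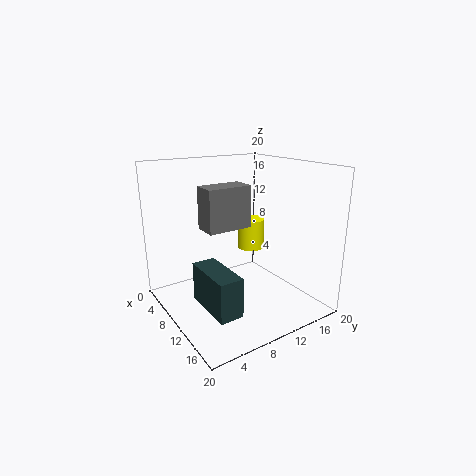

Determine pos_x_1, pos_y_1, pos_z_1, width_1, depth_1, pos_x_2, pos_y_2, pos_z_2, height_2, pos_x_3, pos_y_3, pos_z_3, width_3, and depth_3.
pos_x_1 = 11, pos_y_1 = 2.5, pos_z_1 = 3.5, width_1 = 7, depth_1 = 3, pos_x_2 = 7.5, pos_y_2 = 14, pos_z_2 = 7, height_2 = 4.5, pos_x_3 = 6, pos_y_3 = 6, pos_z_3 = 11, width_3 = 3.5, depth_3 = 6.5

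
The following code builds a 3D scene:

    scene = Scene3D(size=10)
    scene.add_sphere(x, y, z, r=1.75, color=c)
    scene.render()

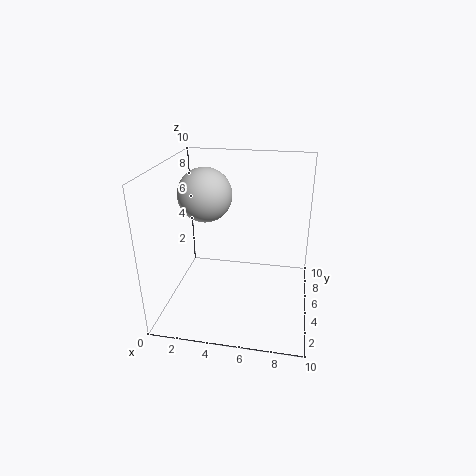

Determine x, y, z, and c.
x = 3, y = 4.25, z = 8.25, c = 'lightgray'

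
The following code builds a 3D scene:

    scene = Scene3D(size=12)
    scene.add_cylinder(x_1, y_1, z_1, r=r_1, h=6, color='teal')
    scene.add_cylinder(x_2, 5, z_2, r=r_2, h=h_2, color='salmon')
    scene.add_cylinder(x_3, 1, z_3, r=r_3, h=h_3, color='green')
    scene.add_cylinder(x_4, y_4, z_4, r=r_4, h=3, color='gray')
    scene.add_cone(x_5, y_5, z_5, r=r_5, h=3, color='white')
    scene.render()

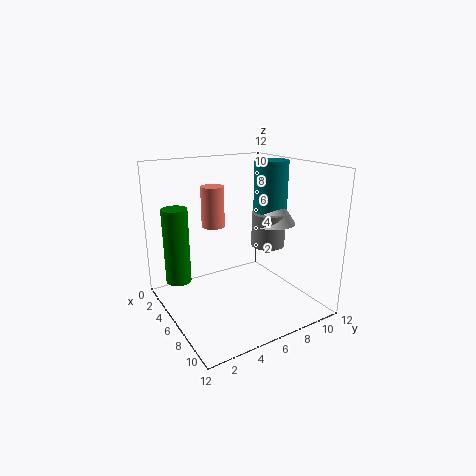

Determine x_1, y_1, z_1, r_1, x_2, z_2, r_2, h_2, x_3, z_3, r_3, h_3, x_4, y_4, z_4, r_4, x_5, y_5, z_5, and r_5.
x_1 = 5
y_1 = 10
z_1 = 6
r_1 = 1.5
x_2 = 3.5
z_2 = 6.5
r_2 = 1
h_2 = 3.5
x_3 = 5
z_3 = 3
r_3 = 1
h_3 = 6
x_4 = 5.5
y_4 = 9.5
z_4 = 4.5
r_4 = 1.5
x_5 = 5.5
y_5 = 10
z_5 = 6.5
r_5 = 2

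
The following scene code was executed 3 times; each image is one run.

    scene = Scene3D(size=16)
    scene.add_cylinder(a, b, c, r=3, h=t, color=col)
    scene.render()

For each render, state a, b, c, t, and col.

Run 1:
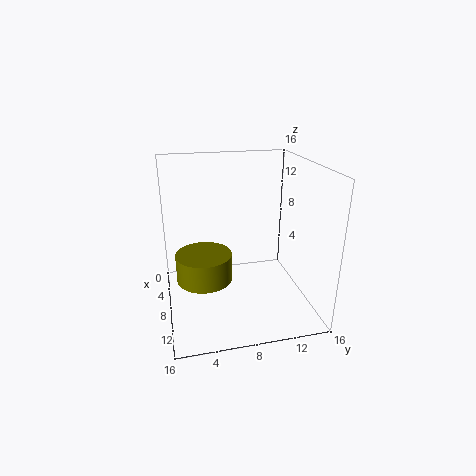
a = 9, b = 4, c = 4, t = 3, col = 'olive'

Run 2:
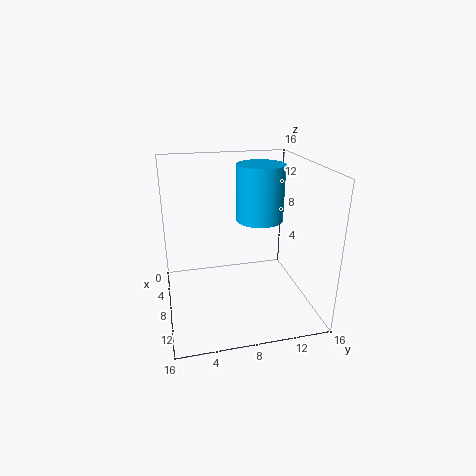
a = 3, b = 12, c = 8, t = 7, col = 'deepskyblue'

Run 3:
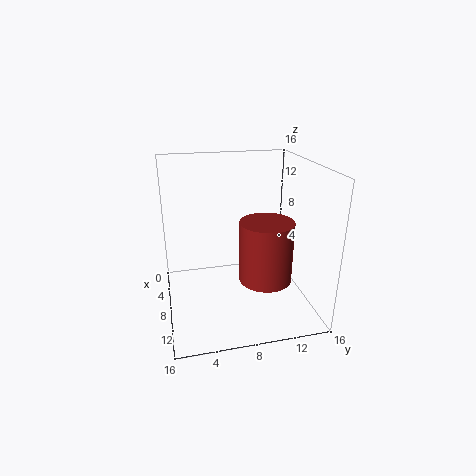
a = 9, b = 11, c = 3, t = 7, col = 'brown'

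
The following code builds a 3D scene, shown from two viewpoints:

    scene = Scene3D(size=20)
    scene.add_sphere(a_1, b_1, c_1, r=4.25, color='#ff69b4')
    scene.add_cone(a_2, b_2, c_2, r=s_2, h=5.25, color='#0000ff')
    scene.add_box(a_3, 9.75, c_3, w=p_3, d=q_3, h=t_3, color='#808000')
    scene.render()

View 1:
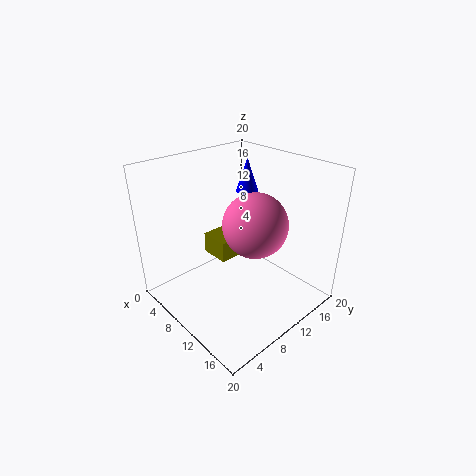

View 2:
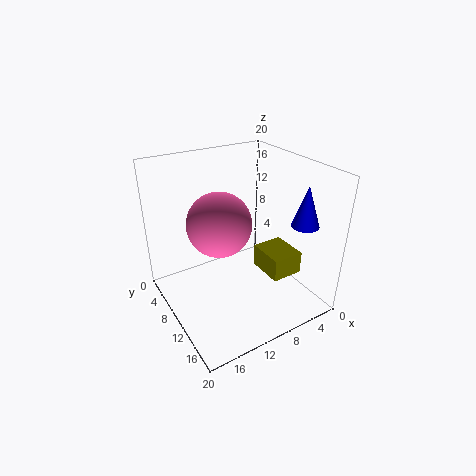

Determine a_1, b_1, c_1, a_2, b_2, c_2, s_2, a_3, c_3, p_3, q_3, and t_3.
a_1 = 13
b_1 = 10.25
c_1 = 13
a_2 = 4.5
b_2 = 17
c_2 = 13.5
s_2 = 1.75
a_3 = 2.5
c_3 = 4.5
p_3 = 4.5
q_3 = 5.25
t_3 = 3.25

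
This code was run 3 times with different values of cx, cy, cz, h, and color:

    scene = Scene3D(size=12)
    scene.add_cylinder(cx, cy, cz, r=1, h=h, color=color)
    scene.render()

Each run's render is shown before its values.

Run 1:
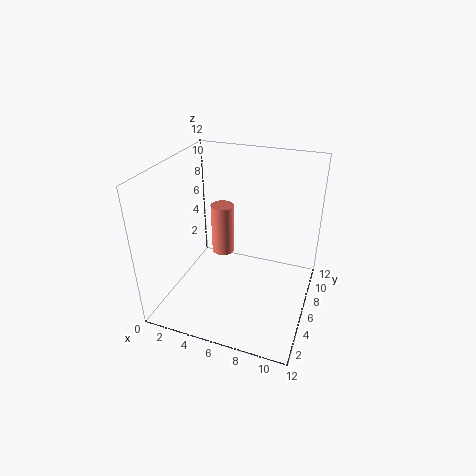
cx = 4
cy = 7.5
cz = 3.5
h = 4.5
color = 'salmon'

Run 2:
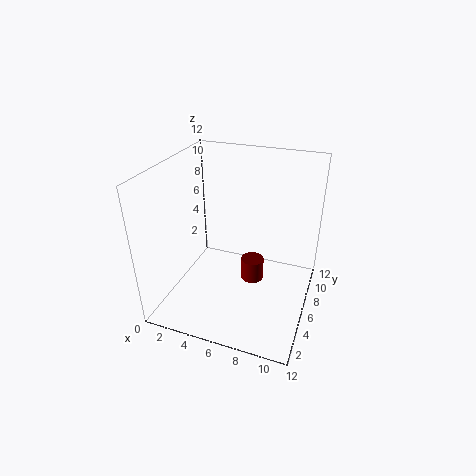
cx = 7
cy = 7
cz = 1.5
h = 2
color = 'maroon'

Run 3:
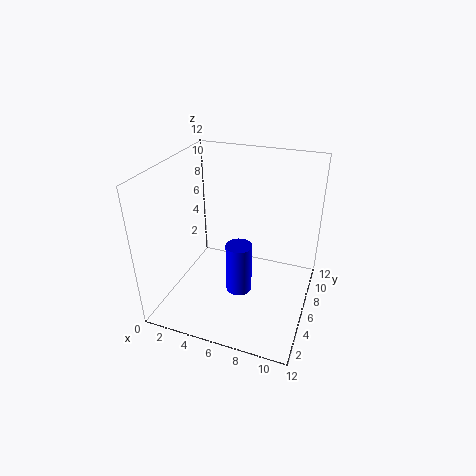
cx = 7
cy = 3.5
cz = 3
h = 4
color = 'blue'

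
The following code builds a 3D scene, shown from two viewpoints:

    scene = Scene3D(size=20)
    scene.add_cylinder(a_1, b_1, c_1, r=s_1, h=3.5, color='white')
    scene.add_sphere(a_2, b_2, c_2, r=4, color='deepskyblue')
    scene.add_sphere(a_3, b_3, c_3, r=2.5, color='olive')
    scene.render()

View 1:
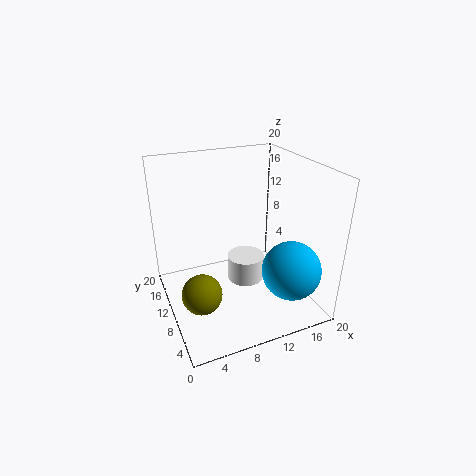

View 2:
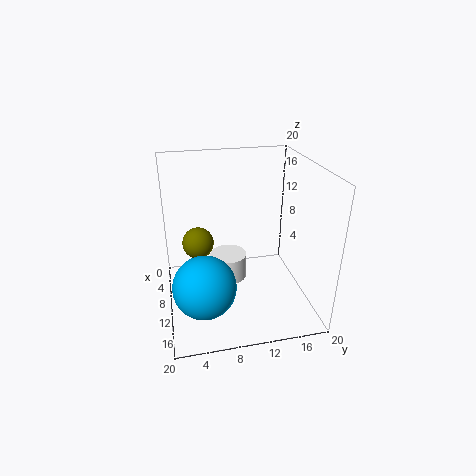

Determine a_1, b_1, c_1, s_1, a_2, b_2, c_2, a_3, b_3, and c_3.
a_1 = 10.5
b_1 = 8.5
c_1 = 4.5
s_1 = 2.5
a_2 = 15.5
b_2 = 4.5
c_2 = 6.5
a_3 = 3
b_3 = 5
c_3 = 6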